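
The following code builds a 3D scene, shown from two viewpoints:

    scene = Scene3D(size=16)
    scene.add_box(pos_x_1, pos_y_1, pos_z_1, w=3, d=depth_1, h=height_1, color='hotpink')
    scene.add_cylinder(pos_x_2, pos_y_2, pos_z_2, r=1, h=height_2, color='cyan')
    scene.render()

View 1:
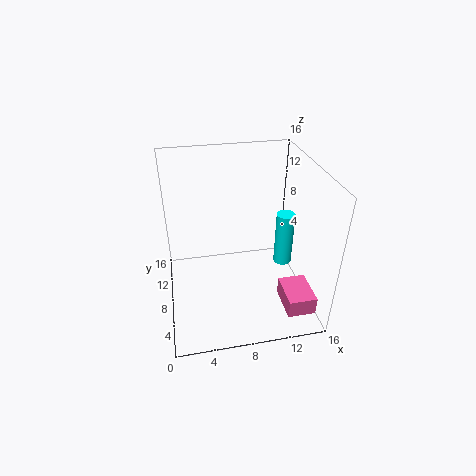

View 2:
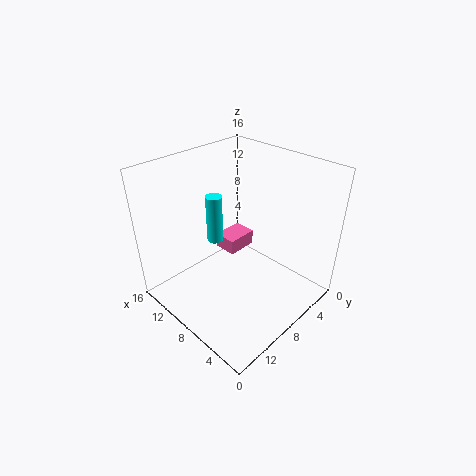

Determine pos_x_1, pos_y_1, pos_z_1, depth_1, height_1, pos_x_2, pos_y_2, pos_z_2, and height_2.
pos_x_1 = 12; pos_y_1 = 1; pos_z_1 = 2; depth_1 = 4; height_1 = 2; pos_x_2 = 13; pos_y_2 = 7; pos_z_2 = 5; height_2 = 6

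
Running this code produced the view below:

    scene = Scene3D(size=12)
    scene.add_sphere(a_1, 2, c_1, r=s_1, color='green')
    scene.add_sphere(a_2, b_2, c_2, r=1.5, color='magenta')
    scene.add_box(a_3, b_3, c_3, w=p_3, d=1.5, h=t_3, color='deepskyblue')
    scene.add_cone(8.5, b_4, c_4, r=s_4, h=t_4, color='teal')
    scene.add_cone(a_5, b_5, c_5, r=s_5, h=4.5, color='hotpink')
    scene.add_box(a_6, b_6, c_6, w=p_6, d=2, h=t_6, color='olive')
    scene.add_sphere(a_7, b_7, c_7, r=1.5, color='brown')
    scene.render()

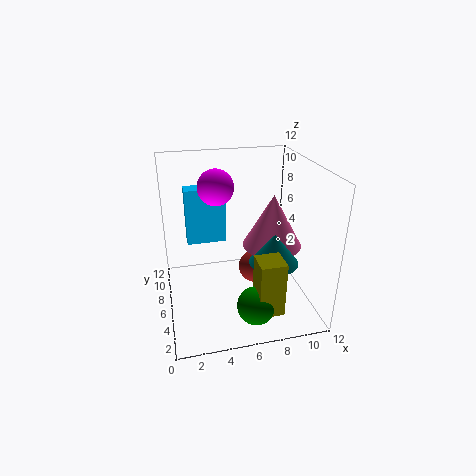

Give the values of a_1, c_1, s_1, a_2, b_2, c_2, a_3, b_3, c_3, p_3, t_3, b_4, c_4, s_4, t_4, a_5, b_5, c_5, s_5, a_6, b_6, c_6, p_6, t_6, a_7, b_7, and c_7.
a_1 = 6.5
c_1 = 2
s_1 = 1.5
a_2 = 4.5
b_2 = 7.5
c_2 = 10
a_3 = 2
b_3 = 8.5
c_3 = 4.5
p_3 = 3.5
t_3 = 5
b_4 = 4
c_4 = 4.5
s_4 = 2
t_4 = 2.5
a_5 = 9
b_5 = 6
c_5 = 5
s_5 = 2.5
a_6 = 6.5
b_6 = 1
c_6 = 1.5
p_6 = 2
t_6 = 4.5
a_7 = 8
b_7 = 7.5
c_7 = 2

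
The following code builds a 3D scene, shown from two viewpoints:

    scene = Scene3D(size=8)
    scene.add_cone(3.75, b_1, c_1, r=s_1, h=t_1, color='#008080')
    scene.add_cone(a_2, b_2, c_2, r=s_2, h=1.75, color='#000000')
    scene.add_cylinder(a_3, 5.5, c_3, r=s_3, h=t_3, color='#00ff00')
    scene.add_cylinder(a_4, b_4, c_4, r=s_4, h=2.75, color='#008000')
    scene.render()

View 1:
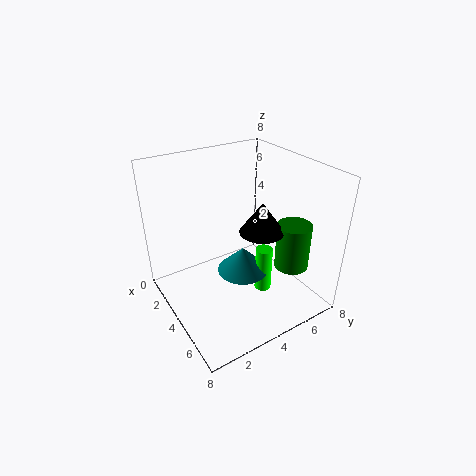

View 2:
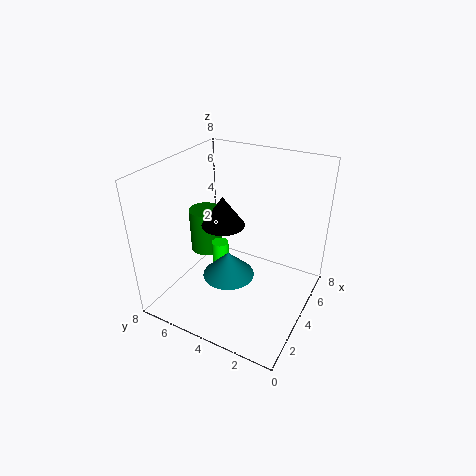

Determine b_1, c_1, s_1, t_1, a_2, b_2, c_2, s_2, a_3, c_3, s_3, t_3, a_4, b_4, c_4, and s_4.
b_1 = 4.5, c_1 = 1.5, s_1 = 1.5, t_1 = 1.5, a_2 = 4.5, b_2 = 5.25, c_2 = 4.25, s_2 = 1.25, a_3 = 4.5, c_3 = 0.25, s_3 = 0.5, t_3 = 2.75, a_4 = 5.25, b_4 = 7, c_4 = 1.75, s_4 = 1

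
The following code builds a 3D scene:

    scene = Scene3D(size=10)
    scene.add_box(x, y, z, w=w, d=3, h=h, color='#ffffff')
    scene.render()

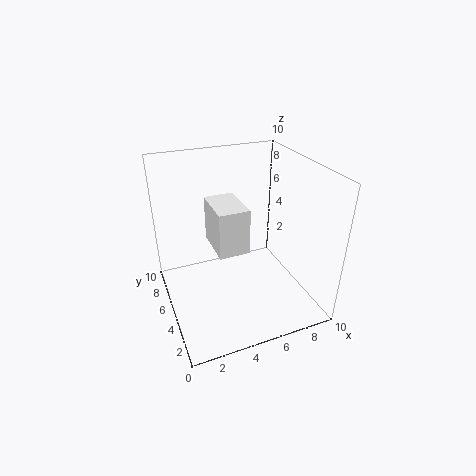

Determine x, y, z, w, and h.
x = 3; y = 3; z = 5; w = 2; h = 3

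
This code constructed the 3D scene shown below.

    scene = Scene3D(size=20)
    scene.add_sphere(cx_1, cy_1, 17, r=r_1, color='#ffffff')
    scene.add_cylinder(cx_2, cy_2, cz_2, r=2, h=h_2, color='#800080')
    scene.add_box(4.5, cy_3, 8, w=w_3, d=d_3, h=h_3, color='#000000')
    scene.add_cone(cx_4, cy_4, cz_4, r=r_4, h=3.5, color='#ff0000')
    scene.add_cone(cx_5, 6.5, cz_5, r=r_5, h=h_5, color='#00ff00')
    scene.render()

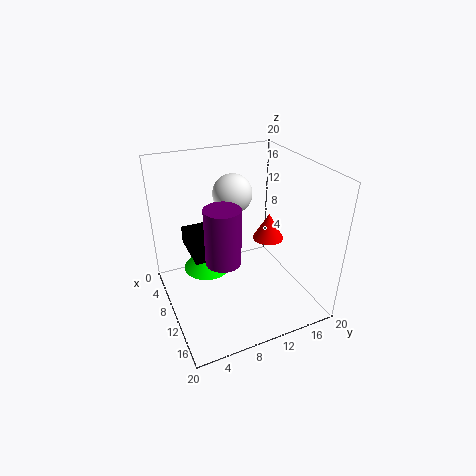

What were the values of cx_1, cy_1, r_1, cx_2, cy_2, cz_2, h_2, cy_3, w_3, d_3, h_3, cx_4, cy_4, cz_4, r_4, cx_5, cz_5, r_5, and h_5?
cx_1 = 10.5
cy_1 = 9
r_1 = 2.5
cx_2 = 17
cy_2 = 5
cz_2 = 12
h_2 = 6.5
cy_3 = 3.5
w_3 = 6.5
d_3 = 6.5
h_3 = 2.5
cx_4 = 13
cy_4 = 13
cz_4 = 11
r_4 = 2
cx_5 = 6.5
cz_5 = 4
r_5 = 3.5
h_5 = 3.5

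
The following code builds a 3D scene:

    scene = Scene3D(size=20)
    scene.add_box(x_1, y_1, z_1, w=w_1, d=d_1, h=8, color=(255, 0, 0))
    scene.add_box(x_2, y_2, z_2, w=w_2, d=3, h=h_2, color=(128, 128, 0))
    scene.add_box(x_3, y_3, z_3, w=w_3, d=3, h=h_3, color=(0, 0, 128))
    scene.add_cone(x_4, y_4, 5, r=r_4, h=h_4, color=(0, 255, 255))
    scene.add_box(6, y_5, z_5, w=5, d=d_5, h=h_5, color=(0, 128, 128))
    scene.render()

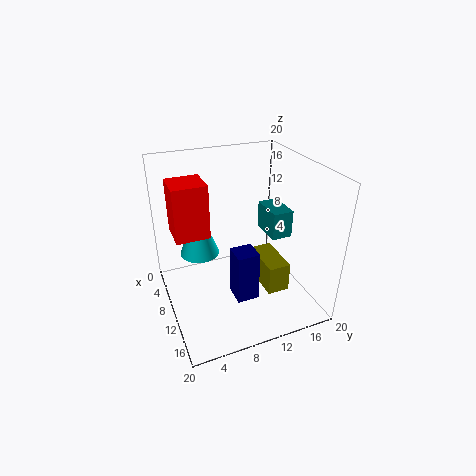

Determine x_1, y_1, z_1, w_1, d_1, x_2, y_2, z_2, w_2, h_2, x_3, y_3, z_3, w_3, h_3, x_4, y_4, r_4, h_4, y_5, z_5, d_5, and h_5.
x_1 = 2, y_1 = 2, z_1 = 9, w_1 = 5, d_1 = 5, x_2 = 10, y_2 = 12, z_2 = 4, w_2 = 6, h_2 = 4, x_3 = 12, y_3 = 8, z_3 = 3, w_3 = 3, h_3 = 7, x_4 = 4, y_4 = 6, r_4 = 3, h_4 = 8, y_5 = 15, z_5 = 9, d_5 = 3, h_5 = 4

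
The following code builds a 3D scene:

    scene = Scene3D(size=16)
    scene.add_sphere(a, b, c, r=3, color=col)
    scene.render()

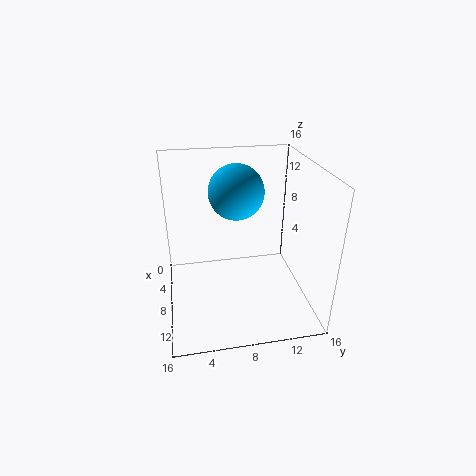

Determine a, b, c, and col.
a = 7, b = 8, c = 13, col = 'deepskyblue'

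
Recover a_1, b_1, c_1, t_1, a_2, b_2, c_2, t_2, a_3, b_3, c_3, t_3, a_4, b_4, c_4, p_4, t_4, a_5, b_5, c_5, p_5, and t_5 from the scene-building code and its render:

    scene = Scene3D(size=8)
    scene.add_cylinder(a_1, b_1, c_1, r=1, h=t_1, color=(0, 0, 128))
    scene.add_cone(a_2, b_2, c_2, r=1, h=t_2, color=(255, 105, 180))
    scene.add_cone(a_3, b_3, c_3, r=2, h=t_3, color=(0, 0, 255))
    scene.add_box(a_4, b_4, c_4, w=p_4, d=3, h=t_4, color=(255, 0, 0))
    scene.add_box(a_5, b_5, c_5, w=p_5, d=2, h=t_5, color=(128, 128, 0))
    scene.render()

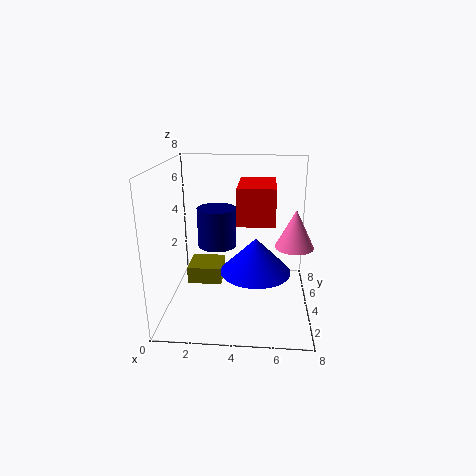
a_1 = 3
b_1 = 3
c_1 = 4
t_1 = 2
a_2 = 7
b_2 = 3
c_2 = 4
t_2 = 2
a_3 = 5
b_3 = 4
c_3 = 2
t_3 = 2
a_4 = 4
b_4 = 3
c_4 = 5
p_4 = 2
t_4 = 2
a_5 = 1
b_5 = 4
c_5 = 1
p_5 = 2
t_5 = 1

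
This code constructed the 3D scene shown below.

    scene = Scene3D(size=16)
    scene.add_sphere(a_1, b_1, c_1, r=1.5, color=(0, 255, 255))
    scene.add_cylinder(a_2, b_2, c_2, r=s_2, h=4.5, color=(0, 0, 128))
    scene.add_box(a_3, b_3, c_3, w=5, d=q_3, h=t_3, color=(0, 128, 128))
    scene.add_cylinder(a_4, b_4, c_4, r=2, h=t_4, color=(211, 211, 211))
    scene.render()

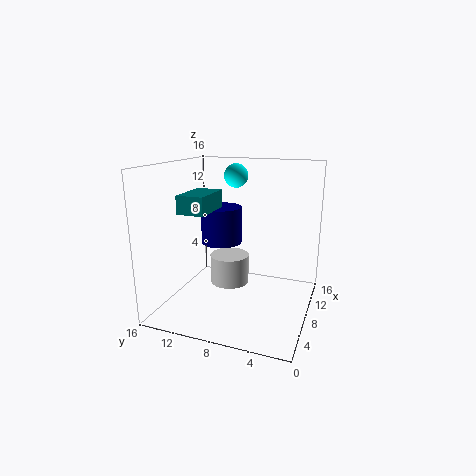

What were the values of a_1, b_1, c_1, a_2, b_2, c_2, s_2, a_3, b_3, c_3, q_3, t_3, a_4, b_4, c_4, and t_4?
a_1 = 14
b_1 = 10.5
c_1 = 14
a_2 = 11.5
b_2 = 11.5
c_2 = 6
s_2 = 2.5
a_3 = 4.5
b_3 = 10.5
c_3 = 11
q_3 = 3
t_3 = 2
a_4 = 5.5
b_4 = 8
c_4 = 4
t_4 = 3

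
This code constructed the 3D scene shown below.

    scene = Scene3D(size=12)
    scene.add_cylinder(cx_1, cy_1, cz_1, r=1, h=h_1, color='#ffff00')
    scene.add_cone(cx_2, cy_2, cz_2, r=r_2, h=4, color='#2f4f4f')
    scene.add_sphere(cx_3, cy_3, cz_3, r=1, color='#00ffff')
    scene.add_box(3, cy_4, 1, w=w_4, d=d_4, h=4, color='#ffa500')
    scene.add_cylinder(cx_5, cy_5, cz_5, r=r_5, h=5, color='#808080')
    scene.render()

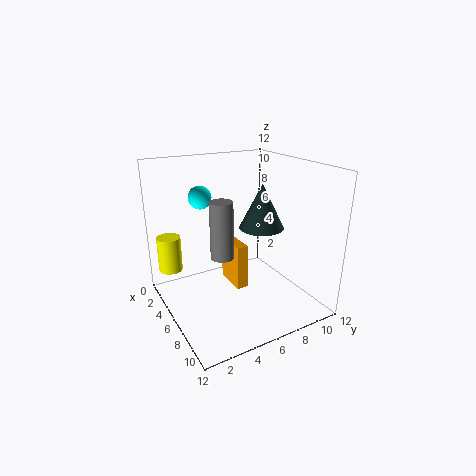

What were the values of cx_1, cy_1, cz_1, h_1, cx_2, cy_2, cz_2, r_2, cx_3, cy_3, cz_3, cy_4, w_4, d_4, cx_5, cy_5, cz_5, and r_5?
cx_1 = 3
cy_1 = 1
cz_1 = 3
h_1 = 3
cx_2 = 5
cy_2 = 9
cz_2 = 6
r_2 = 2
cx_3 = 3
cy_3 = 4
cz_3 = 9
cy_4 = 6
w_4 = 3
d_4 = 1
cx_5 = 5
cy_5 = 5
cz_5 = 4
r_5 = 1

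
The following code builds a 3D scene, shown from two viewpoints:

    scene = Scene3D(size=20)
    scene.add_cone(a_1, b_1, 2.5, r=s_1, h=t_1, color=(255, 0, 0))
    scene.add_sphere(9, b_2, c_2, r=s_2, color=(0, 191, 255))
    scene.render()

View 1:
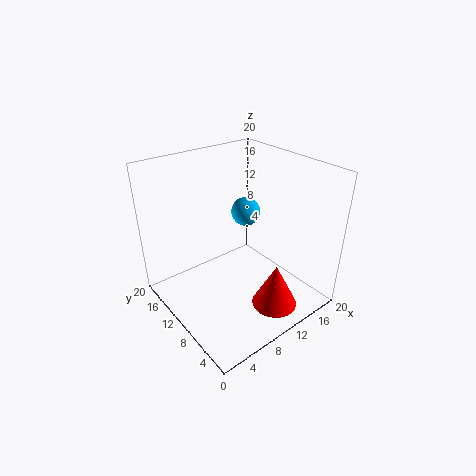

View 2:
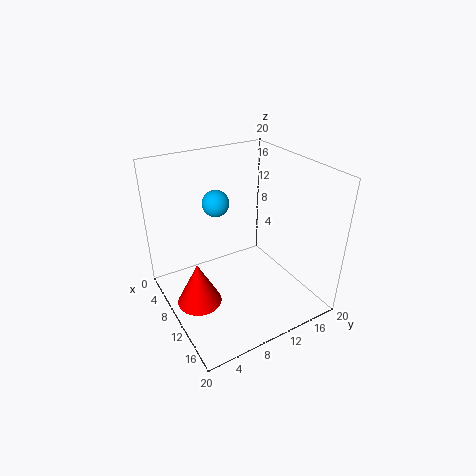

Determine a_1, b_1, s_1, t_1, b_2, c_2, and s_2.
a_1 = 11
b_1 = 3.25
s_1 = 3
t_1 = 6
b_2 = 7.25
c_2 = 15.5
s_2 = 1.75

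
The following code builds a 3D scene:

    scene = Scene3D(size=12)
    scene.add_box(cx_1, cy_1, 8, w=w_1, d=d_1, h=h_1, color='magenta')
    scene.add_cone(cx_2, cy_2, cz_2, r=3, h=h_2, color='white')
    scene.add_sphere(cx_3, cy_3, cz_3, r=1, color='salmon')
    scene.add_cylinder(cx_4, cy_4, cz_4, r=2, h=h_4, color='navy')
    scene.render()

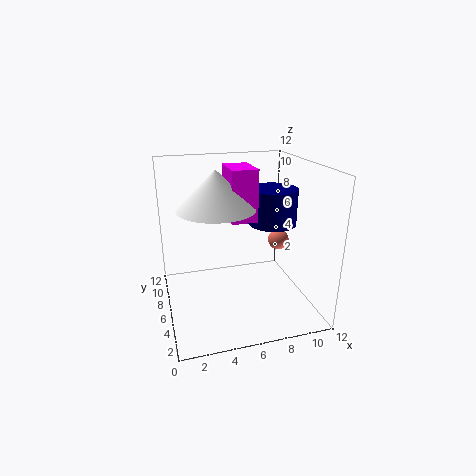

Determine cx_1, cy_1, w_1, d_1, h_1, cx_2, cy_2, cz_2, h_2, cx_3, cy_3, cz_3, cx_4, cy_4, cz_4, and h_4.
cx_1 = 5
cy_1 = 4
w_1 = 2
d_1 = 3
h_1 = 4
cx_2 = 4
cy_2 = 5
cz_2 = 9
h_2 = 3
cx_3 = 11
cy_3 = 9
cz_3 = 4
cx_4 = 9
cy_4 = 6
cz_4 = 7
h_4 = 3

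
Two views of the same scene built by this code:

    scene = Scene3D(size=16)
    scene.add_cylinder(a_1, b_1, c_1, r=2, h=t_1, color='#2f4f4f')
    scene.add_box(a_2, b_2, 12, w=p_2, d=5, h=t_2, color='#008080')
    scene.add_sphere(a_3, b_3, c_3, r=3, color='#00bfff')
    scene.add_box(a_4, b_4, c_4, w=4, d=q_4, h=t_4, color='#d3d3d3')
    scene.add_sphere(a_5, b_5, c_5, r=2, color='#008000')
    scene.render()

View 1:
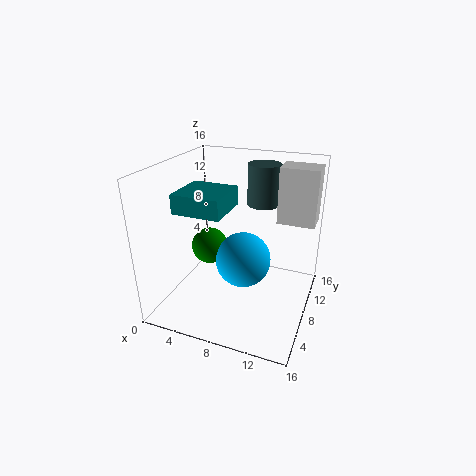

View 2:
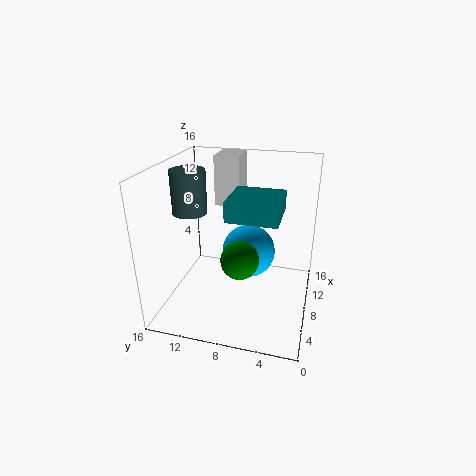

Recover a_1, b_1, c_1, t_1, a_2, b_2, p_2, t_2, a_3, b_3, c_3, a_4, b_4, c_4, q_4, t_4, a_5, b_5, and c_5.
a_1 = 9
b_1 = 14
c_1 = 10
t_1 = 5
a_2 = 3
b_2 = 3
p_2 = 5
t_2 = 2
a_3 = 9
b_3 = 7
c_3 = 6
a_4 = 12
b_4 = 9
c_4 = 10
q_4 = 3
t_4 = 6
a_5 = 5
b_5 = 7
c_5 = 7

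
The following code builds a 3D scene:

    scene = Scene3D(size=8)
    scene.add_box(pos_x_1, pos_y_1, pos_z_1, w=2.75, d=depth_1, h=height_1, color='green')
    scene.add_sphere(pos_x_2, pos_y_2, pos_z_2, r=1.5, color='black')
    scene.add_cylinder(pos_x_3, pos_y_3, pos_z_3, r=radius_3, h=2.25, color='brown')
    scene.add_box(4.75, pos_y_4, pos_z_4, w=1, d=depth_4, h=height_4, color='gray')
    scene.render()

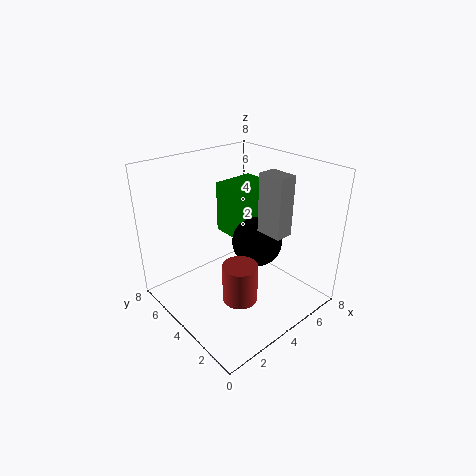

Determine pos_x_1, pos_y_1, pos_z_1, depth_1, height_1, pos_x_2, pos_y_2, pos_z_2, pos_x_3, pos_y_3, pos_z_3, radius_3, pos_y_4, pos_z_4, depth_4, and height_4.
pos_x_1 = 5.25; pos_y_1 = 5; pos_z_1 = 2.75; depth_1 = 2.5; height_1 = 3.25; pos_x_2 = 5.75; pos_y_2 = 4.25; pos_z_2 = 3; pos_x_3 = 3.5; pos_y_3 = 3.25; pos_z_3 = 0.5; radius_3 = 1; pos_y_4 = 1.75; pos_z_4 = 4.5; depth_4 = 1.5; height_4 = 3.25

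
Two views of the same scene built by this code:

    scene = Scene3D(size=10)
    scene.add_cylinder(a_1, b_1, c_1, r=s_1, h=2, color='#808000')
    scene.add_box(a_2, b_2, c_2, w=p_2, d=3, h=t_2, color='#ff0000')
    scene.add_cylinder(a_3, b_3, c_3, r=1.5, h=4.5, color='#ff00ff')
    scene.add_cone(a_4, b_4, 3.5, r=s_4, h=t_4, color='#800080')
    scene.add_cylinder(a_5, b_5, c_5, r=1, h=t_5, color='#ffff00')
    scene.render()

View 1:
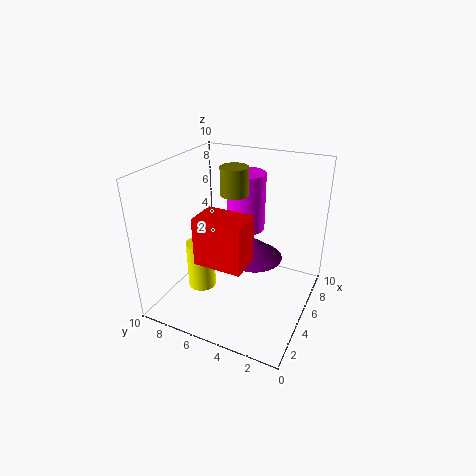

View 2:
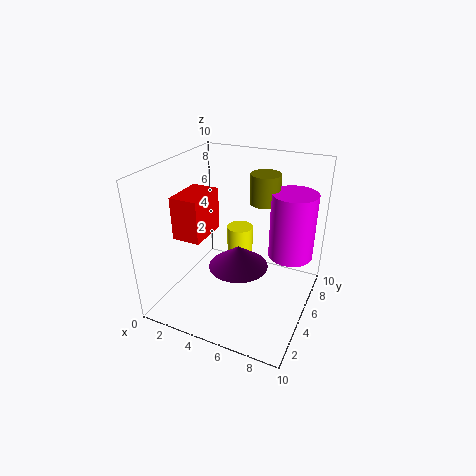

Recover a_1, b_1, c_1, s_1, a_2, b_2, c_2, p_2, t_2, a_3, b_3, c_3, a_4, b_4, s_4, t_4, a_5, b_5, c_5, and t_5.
a_1 = 6.5, b_1 = 6, c_1 = 7.5, s_1 = 1, a_2 = 1, b_2 = 3, c_2 = 5, p_2 = 2, t_2 = 3, a_3 = 8.5, b_3 = 6, c_3 = 4, a_4 = 5.5, b_4 = 4, s_4 = 2, t_4 = 1.5, a_5 = 4, b_5 = 7.5, c_5 = 1, t_5 = 3.5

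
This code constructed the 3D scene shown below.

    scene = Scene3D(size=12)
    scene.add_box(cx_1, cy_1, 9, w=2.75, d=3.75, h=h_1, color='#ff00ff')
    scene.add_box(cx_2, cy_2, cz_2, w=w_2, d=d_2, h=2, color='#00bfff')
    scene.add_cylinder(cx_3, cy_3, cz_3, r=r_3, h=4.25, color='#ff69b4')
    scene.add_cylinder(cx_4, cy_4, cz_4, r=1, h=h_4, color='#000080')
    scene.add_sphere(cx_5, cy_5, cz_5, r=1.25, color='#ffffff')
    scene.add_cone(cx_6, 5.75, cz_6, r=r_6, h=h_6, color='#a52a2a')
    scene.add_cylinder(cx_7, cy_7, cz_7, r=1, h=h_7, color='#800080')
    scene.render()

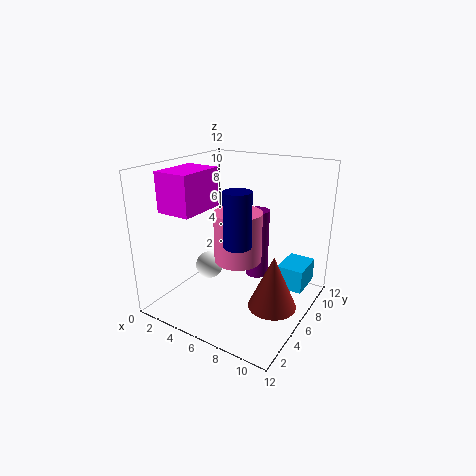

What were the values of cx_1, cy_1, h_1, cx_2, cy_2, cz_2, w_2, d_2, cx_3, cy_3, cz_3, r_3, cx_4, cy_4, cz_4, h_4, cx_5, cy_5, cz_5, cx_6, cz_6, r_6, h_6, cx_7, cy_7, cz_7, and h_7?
cx_1 = 2.25
cy_1 = 1
h_1 = 3
cx_2 = 9
cy_2 = 7.5
cz_2 = 1.5
w_2 = 2.25
d_2 = 3
cx_3 = 6
cy_3 = 6
cz_3 = 4
r_3 = 2
cx_4 = 8
cy_4 = 2.75
cz_4 = 7
h_4 = 4
cx_5 = 2.5
cy_5 = 6.5
cz_5 = 2.25
cx_6 = 9.5
cz_6 = 0.75
r_6 = 2
h_6 = 4.5
cx_7 = 6.75
cy_7 = 8
cz_7 = 2
h_7 = 6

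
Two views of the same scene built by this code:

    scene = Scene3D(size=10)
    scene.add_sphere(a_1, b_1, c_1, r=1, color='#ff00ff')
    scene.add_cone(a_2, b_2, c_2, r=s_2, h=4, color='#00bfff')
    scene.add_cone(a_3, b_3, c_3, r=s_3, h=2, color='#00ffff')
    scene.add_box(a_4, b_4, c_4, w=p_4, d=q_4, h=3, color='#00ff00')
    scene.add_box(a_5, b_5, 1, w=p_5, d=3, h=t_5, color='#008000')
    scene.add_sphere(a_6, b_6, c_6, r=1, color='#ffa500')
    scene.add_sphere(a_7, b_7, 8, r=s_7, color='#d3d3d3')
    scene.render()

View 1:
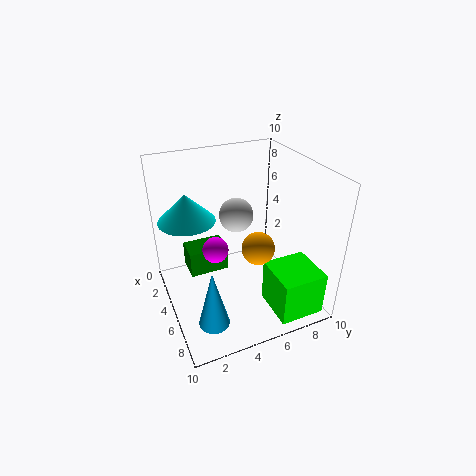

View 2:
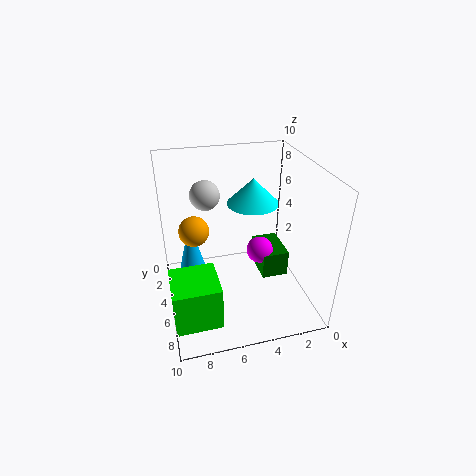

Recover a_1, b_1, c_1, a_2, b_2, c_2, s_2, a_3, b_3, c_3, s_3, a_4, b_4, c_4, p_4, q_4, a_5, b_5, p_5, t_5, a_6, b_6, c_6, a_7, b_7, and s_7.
a_1 = 3, b_1 = 4, c_1 = 3, a_2 = 8, b_2 = 2, c_2 = 1, s_2 = 1, a_3 = 3, b_3 = 2, c_3 = 6, s_3 = 2, a_4 = 7, b_4 = 6, c_4 = 1, p_4 = 3, q_4 = 3, a_5 = 1, b_5 = 2, p_5 = 2, t_5 = 2, a_6 = 8, b_6 = 5, c_6 = 6, a_7 = 7, b_7 = 4, s_7 = 1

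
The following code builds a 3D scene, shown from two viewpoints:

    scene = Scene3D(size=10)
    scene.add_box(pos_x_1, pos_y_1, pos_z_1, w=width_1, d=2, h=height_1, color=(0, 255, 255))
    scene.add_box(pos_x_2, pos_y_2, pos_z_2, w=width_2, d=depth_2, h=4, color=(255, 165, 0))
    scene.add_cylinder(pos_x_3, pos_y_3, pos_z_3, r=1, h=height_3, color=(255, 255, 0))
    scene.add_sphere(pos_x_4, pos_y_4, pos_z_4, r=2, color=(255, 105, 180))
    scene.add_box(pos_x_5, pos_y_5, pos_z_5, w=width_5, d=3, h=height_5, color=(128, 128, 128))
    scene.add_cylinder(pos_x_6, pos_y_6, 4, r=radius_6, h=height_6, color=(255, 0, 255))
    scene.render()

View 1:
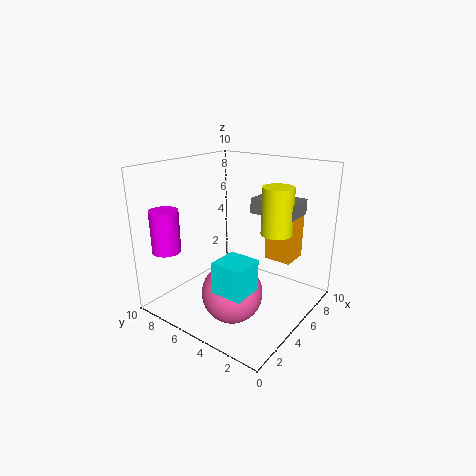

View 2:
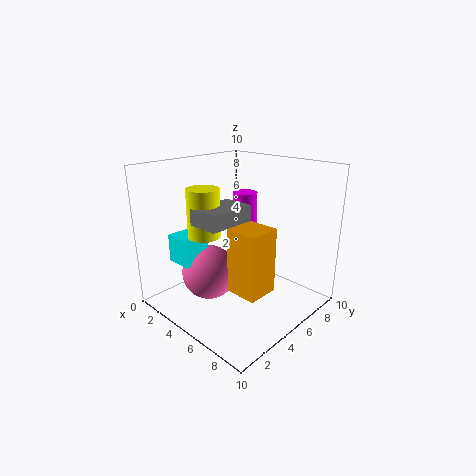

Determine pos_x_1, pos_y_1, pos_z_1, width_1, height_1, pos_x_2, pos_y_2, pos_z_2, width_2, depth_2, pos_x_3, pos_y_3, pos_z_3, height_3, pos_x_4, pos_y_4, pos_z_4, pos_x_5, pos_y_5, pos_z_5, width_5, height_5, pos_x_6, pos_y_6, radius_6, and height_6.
pos_x_1 = 1
pos_y_1 = 2
pos_z_1 = 3
width_1 = 2
height_1 = 2
pos_x_2 = 7
pos_y_2 = 2
pos_z_2 = 3
width_2 = 2
depth_2 = 2
pos_x_3 = 5
pos_y_3 = 2
pos_z_3 = 6
height_3 = 3
pos_x_4 = 3
pos_y_4 = 4
pos_z_4 = 2
pos_x_5 = 5
pos_y_5 = 1
pos_z_5 = 7
width_5 = 2
height_5 = 1
pos_x_6 = 2
pos_y_6 = 9
radius_6 = 1
height_6 = 3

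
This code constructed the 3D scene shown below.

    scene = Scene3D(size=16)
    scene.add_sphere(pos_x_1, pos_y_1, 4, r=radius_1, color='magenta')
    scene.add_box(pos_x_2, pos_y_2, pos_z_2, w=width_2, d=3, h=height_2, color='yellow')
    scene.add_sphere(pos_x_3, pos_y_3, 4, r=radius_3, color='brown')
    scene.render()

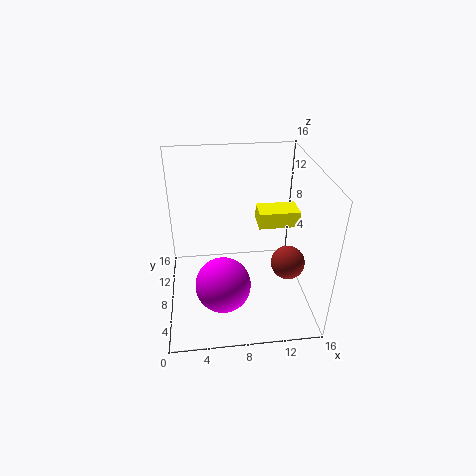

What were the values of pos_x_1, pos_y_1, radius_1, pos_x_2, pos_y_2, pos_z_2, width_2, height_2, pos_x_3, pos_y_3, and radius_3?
pos_x_1 = 6; pos_y_1 = 5; radius_1 = 3; pos_x_2 = 11; pos_y_2 = 11; pos_z_2 = 7; width_2 = 5; height_2 = 2; pos_x_3 = 14; pos_y_3 = 8; radius_3 = 2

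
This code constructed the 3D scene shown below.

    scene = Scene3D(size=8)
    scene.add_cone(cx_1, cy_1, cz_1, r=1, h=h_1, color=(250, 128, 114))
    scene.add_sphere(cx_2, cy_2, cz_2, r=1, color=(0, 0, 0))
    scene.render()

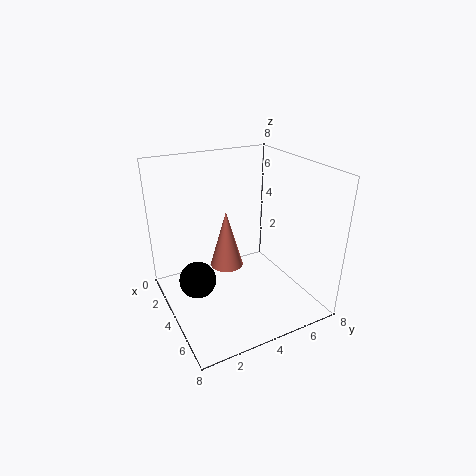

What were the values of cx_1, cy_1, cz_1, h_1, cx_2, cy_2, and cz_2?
cx_1 = 2.5; cy_1 = 4; cz_1 = 1.5; h_1 = 3.5; cx_2 = 4; cy_2 = 1.5; cz_2 = 2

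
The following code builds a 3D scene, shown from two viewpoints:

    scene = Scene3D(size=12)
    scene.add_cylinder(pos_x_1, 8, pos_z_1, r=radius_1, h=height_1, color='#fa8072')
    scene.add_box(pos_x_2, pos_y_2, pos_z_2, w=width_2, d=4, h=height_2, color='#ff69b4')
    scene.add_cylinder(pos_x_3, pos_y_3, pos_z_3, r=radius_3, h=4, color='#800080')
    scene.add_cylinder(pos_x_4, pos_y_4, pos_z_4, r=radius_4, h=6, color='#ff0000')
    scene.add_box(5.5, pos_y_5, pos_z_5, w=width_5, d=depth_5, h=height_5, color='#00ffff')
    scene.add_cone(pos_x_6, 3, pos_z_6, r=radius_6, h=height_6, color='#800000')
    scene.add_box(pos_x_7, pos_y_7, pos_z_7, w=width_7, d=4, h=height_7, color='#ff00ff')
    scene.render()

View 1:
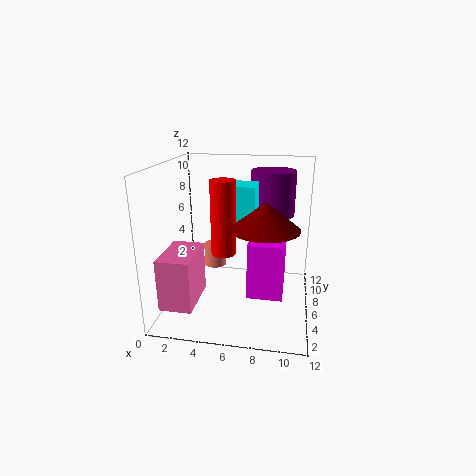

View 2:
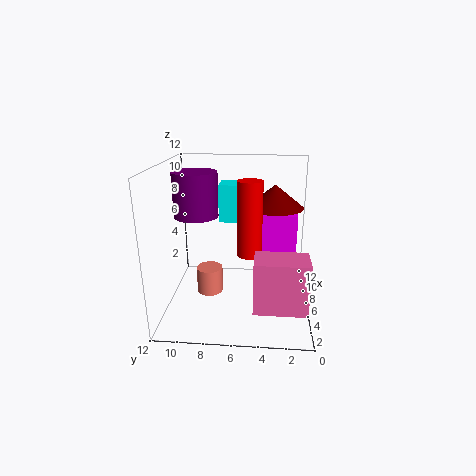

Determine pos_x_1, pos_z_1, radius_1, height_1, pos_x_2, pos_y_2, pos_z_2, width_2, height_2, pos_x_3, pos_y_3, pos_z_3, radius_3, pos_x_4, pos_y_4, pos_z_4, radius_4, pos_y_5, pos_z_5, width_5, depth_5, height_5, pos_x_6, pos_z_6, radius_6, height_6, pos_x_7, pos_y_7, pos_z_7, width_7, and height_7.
pos_x_1 = 3.5, pos_z_1 = 2.5, radius_1 = 1, height_1 = 2, pos_x_2 = 1, pos_y_2 = 0.5, pos_z_2 = 2, width_2 = 2.5, height_2 = 4, pos_x_3 = 8.5, pos_y_3 = 10, pos_z_3 = 7, radius_3 = 2, pos_x_4 = 5, pos_y_4 = 5, pos_z_4 = 5, radius_4 = 1, pos_y_5 = 5, pos_z_5 = 7.5, width_5 = 2, depth_5 = 2.5, height_5 = 3, pos_x_6 = 8.5, pos_z_6 = 8, radius_6 = 2.5, height_6 = 2, pos_x_7 = 7.5, pos_y_7 = 1, pos_z_7 = 3.5, width_7 = 2.5, height_7 = 4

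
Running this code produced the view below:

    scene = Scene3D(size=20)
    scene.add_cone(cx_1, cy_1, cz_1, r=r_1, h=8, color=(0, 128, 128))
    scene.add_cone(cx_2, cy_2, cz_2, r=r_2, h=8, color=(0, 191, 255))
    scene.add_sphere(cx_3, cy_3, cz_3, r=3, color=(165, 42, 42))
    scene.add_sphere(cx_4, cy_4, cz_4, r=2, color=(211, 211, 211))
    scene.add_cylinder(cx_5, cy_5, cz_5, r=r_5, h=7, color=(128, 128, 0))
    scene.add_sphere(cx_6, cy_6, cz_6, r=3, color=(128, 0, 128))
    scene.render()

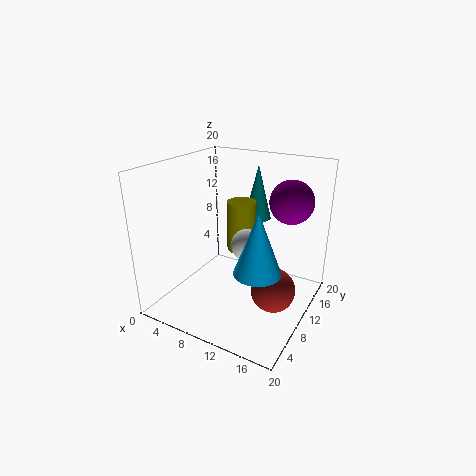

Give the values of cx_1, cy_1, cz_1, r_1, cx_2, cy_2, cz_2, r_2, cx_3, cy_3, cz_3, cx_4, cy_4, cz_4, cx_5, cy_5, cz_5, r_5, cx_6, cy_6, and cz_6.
cx_1 = 10
cy_1 = 16
cz_1 = 11
r_1 = 2
cx_2 = 15
cy_2 = 6
cz_2 = 8
r_2 = 3
cx_3 = 16
cy_3 = 9
cz_3 = 4
cx_4 = 13
cy_4 = 7
cz_4 = 11
cx_5 = 10
cy_5 = 11
cz_5 = 8
r_5 = 2
cx_6 = 16
cy_6 = 14
cz_6 = 15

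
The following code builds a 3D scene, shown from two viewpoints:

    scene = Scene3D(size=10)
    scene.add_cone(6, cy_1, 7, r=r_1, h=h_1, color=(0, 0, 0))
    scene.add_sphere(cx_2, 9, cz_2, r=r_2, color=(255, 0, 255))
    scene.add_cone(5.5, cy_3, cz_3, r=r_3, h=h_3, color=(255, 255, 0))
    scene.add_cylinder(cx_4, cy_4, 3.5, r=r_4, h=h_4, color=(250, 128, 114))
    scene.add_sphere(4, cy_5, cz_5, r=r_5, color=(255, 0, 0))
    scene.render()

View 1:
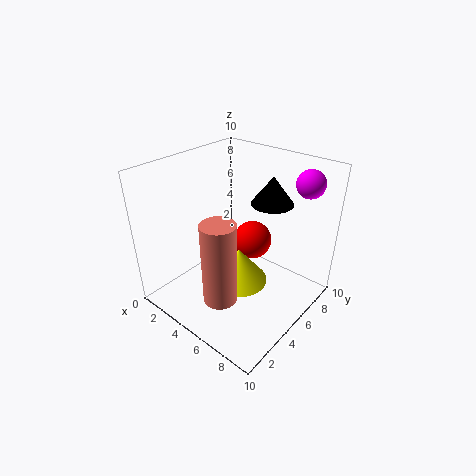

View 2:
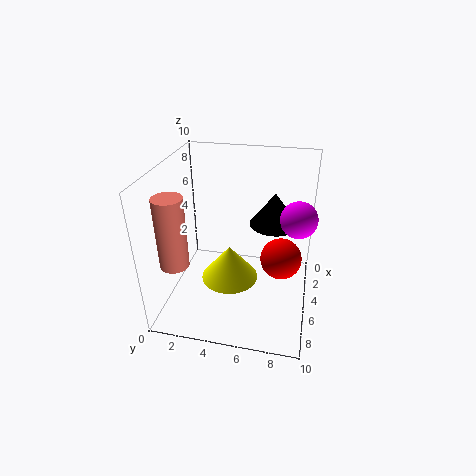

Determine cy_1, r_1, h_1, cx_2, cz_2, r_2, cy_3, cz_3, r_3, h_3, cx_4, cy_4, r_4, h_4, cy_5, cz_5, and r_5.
cy_1 = 7.5; r_1 = 1.5; h_1 = 2; cx_2 = 8; cz_2 = 8.5; r_2 = 1; cy_3 = 4.5; cz_3 = 2; r_3 = 2; h_3 = 2.5; cx_4 = 7; cy_4 = 1; r_4 = 1; h_4 = 5; cy_5 = 8; cz_5 = 3; r_5 = 1.5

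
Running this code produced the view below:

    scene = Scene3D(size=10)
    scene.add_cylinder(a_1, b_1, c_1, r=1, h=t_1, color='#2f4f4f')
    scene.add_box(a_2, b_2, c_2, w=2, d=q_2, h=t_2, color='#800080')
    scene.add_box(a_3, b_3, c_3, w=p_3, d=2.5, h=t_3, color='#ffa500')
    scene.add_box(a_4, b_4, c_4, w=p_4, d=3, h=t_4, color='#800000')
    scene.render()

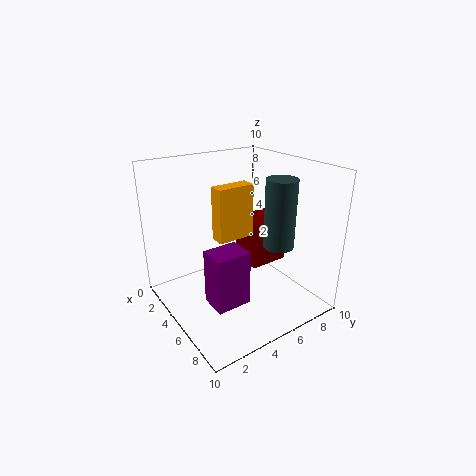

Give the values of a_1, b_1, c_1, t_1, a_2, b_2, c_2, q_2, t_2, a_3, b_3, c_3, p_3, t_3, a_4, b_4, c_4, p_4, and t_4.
a_1 = 7.5, b_1 = 6.5, c_1 = 5, t_1 = 4.5, a_2 = 4.5, b_2 = 2.5, c_2 = 0.5, q_2 = 2.5, t_2 = 4, a_3 = 5, b_3 = 3, c_3 = 5.5, p_3 = 1, t_3 = 3.5, a_4 = 2.5, b_4 = 6.5, c_4 = 2, p_4 = 2.5, t_4 = 3.5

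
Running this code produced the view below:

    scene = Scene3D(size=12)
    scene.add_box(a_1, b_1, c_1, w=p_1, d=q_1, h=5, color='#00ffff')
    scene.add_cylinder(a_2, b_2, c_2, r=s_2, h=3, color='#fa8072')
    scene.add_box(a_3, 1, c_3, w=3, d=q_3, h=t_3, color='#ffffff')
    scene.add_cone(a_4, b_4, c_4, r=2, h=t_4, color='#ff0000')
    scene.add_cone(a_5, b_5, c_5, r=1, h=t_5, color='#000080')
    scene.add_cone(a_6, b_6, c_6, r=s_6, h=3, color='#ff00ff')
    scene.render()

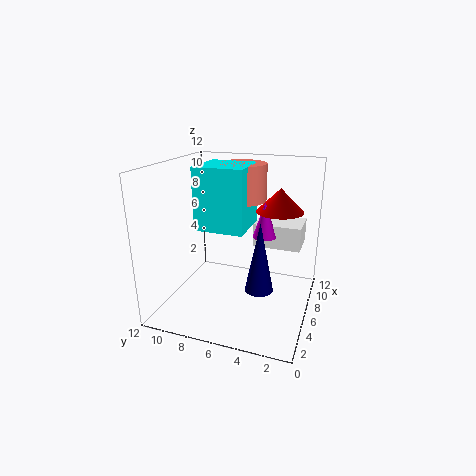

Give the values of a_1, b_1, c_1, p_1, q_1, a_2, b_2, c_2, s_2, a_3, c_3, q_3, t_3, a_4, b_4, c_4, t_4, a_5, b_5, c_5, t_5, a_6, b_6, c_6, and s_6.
a_1 = 4, b_1 = 5, c_1 = 7, p_1 = 4, q_1 = 4, a_2 = 7, b_2 = 6, c_2 = 9, s_2 = 2, a_3 = 7, c_3 = 5, q_3 = 4, t_3 = 2, a_4 = 8, b_4 = 3, c_4 = 8, t_4 = 2, a_5 = 2, b_5 = 3, c_5 = 4, t_5 = 5, a_6 = 7, b_6 = 4, c_6 = 6, s_6 = 1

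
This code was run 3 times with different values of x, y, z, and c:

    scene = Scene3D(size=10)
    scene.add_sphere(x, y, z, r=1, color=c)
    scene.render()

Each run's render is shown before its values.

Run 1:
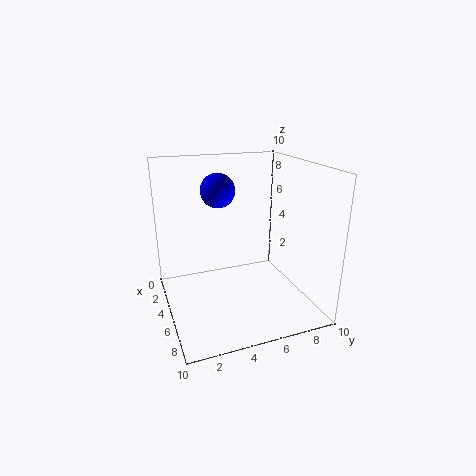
x = 7; y = 3; z = 9; c = 'blue'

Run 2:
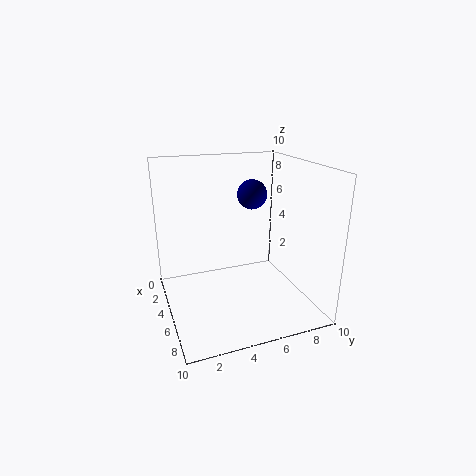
x = 5; y = 6; z = 8; c = 'navy'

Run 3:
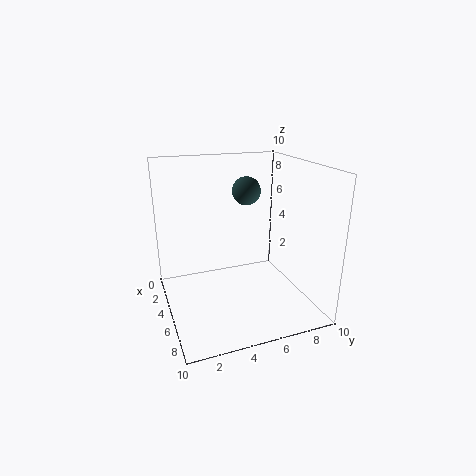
x = 4; y = 6; z = 8; c = 'darkslategray'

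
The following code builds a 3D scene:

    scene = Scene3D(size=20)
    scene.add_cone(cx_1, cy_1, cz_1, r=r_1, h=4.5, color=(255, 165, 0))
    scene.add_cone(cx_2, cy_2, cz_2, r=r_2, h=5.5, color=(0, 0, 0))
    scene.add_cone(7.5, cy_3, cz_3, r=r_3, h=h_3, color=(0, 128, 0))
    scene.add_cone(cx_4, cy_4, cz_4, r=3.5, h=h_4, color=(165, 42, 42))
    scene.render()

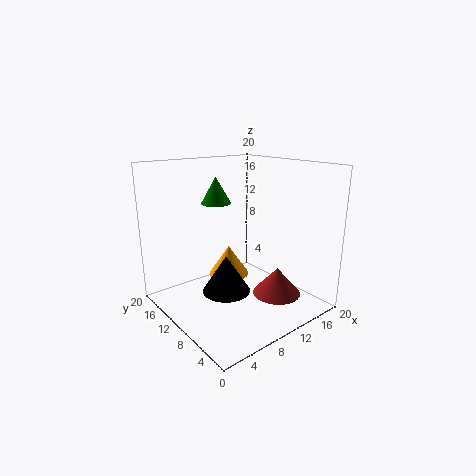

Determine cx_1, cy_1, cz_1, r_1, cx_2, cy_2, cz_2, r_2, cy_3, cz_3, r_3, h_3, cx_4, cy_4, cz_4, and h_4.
cx_1 = 11, cy_1 = 13.5, cz_1 = 3, r_1 = 3, cx_2 = 9, cy_2 = 11.5, cz_2 = 1.5, r_2 = 3.5, cy_3 = 11.5, cz_3 = 15, r_3 = 2, h_3 = 3.5, cx_4 = 15, cy_4 = 7, cz_4 = 1, h_4 = 4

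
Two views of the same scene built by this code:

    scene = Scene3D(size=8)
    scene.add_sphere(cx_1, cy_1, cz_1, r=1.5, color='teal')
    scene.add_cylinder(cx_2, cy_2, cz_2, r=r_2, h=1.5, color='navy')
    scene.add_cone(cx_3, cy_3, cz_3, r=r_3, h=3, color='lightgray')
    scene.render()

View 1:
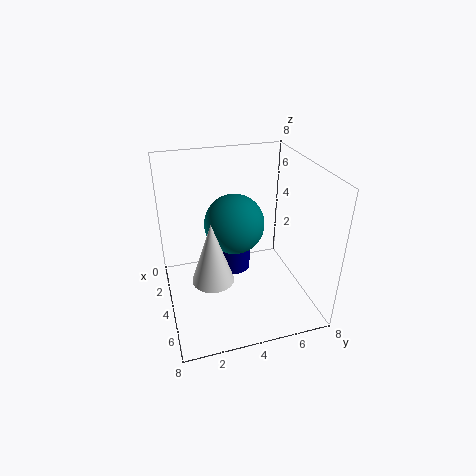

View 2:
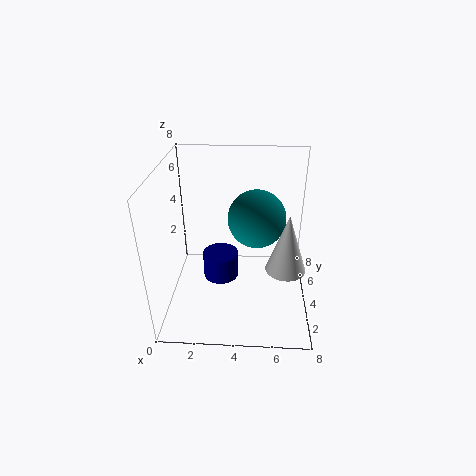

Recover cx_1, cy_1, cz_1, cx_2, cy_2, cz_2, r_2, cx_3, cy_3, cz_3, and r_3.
cx_1 = 5; cy_1 = 3.5; cz_1 = 5.5; cx_2 = 3; cy_2 = 4; cz_2 = 1.5; r_2 = 1; cx_3 = 6.5; cy_3 = 2; cz_3 = 3.5; r_3 = 1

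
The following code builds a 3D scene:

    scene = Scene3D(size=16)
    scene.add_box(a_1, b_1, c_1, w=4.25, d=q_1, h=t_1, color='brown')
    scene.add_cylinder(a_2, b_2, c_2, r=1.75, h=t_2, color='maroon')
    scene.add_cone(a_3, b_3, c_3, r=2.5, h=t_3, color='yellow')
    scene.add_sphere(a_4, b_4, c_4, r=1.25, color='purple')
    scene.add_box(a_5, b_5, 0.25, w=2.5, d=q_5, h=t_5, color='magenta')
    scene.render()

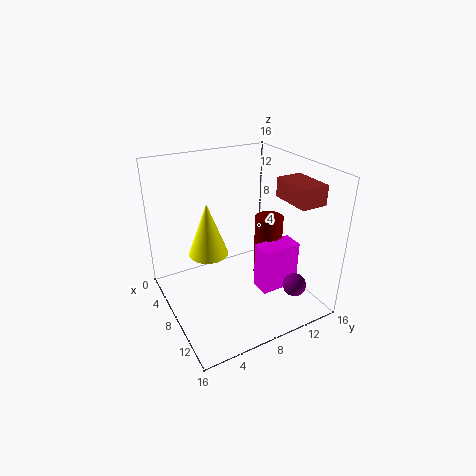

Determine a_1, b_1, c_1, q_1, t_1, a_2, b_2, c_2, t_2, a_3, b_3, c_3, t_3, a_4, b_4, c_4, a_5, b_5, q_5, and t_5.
a_1 = 10.5, b_1 = 11, c_1 = 13.25, q_1 = 2.75, t_1 = 2, a_2 = 6, b_2 = 13.5, c_2 = 0.5, t_2 = 8, a_3 = 3, b_3 = 6.5, c_3 = 3.75, t_3 = 6.75, a_4 = 13.5, b_4 = 12, c_4 = 3.75, a_5 = 7.25, b_5 = 10.75, q_5 = 4.75, t_5 = 5.75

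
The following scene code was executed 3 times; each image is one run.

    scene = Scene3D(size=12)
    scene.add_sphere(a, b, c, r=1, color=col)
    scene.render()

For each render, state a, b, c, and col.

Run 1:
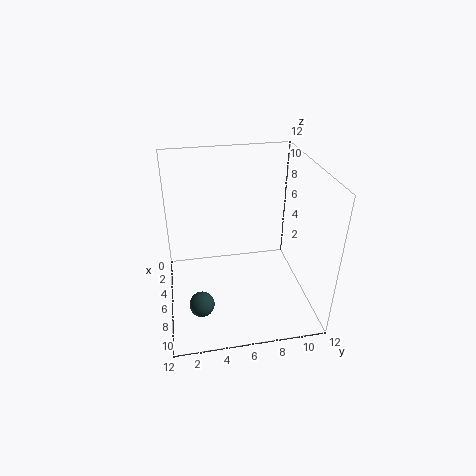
a = 9, b = 2.5, c = 2, col = 'darkslategray'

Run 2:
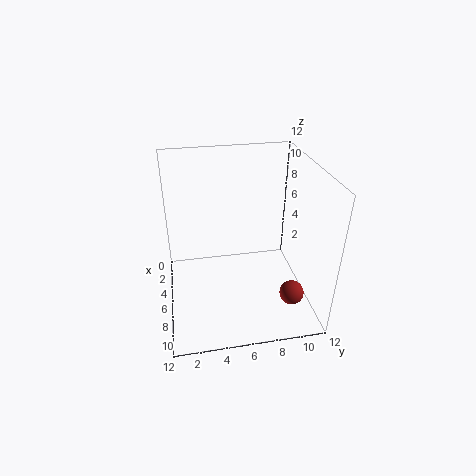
a = 9, b = 10, c = 2, col = 'brown'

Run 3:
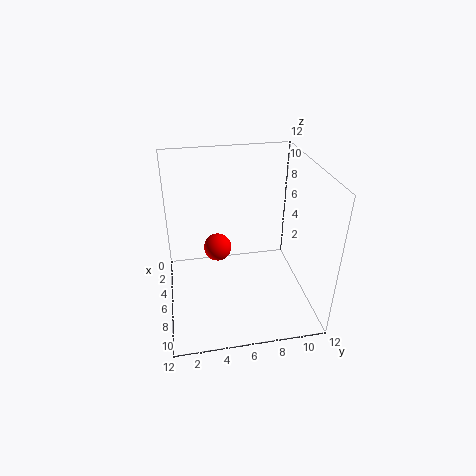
a = 8.5, b = 4, c = 7, col = 'red'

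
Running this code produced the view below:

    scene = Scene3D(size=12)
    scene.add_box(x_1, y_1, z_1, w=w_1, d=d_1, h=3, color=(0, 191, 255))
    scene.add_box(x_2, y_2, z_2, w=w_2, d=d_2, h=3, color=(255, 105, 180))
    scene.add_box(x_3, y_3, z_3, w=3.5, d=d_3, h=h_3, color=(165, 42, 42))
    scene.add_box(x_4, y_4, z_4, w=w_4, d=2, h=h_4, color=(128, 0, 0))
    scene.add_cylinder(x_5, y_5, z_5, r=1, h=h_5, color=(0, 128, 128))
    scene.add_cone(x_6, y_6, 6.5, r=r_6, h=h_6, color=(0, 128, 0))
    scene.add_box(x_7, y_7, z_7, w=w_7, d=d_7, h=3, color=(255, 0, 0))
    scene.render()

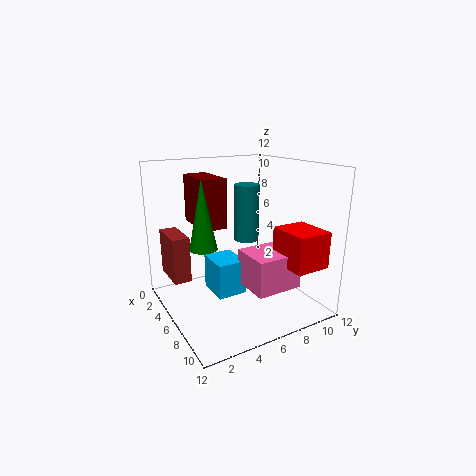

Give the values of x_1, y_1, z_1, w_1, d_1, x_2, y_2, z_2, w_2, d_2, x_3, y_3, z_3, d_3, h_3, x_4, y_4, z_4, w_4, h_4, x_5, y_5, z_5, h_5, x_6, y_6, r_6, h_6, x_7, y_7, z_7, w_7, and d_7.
x_1 = 3.5, y_1 = 4, z_1 = 1, w_1 = 3, d_1 = 2.5, x_2 = 6, y_2 = 6, z_2 = 2, w_2 = 3.5, d_2 = 4, x_3 = 0.5, y_3 = 1, z_3 = 2, d_3 = 1.5, h_3 = 4, x_4 = 2, y_4 = 3, z_4 = 7, w_4 = 4, h_4 = 4, x_5 = 6.5, y_5 = 6.5, z_5 = 6, h_5 = 4.5, x_6 = 8, y_6 = 2, r_6 = 1, h_6 = 5, x_7 = 7.5, y_7 = 8.5, z_7 = 4, w_7 = 3.5, d_7 = 3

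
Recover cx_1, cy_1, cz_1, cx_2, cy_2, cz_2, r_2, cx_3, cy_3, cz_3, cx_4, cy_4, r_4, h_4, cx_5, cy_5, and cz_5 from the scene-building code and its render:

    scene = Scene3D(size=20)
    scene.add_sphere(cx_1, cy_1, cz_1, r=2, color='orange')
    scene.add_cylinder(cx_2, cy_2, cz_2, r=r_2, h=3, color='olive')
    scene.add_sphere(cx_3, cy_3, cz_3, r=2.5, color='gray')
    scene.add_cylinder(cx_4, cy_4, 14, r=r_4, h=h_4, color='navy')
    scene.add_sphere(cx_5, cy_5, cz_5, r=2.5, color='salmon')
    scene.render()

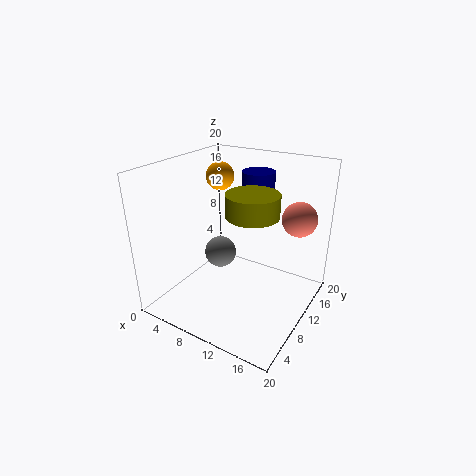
cx_1 = 5.5; cy_1 = 12.5; cz_1 = 17.5; cx_2 = 12.5; cy_2 = 9.5; cz_2 = 14; r_2 = 3.5; cx_3 = 4.5; cy_3 = 13.5; cz_3 = 4.5; cx_4 = 9; cy_4 = 17.5; r_4 = 2.5; h_4 = 3.5; cx_5 = 16.5; cy_5 = 16; cz_5 = 12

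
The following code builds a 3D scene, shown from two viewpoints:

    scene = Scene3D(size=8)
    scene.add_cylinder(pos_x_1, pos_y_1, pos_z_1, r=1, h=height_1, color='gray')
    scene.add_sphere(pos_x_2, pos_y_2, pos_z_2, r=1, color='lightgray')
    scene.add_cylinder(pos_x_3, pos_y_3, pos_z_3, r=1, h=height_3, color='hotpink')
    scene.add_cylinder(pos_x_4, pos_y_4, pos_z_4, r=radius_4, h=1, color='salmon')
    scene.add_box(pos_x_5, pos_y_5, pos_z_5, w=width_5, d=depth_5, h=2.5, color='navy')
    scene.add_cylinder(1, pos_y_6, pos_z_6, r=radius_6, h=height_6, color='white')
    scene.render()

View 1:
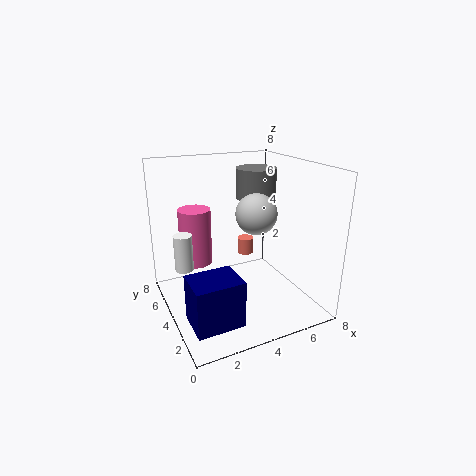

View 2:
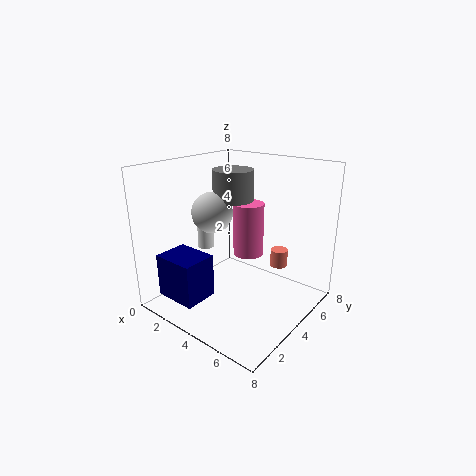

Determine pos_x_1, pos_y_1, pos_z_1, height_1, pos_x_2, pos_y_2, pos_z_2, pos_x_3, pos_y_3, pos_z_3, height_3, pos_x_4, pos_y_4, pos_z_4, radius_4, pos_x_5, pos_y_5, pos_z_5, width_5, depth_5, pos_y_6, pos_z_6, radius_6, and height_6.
pos_x_1 = 4.5, pos_y_1 = 3, pos_z_1 = 6.5, height_1 = 1.5, pos_x_2 = 4, pos_y_2 = 2, pos_z_2 = 6, pos_x_3 = 2.5, pos_y_3 = 7, pos_z_3 = 1.5, height_3 = 3.5, pos_x_4 = 5.5, pos_y_4 = 6, pos_z_4 = 2, radius_4 = 0.5, pos_x_5 = 0.5, pos_y_5 = 1, pos_z_5 = 0.5, width_5 = 2.5, depth_5 = 2, pos_y_6 = 4.5, pos_z_6 = 2.5, radius_6 = 0.5, height_6 = 2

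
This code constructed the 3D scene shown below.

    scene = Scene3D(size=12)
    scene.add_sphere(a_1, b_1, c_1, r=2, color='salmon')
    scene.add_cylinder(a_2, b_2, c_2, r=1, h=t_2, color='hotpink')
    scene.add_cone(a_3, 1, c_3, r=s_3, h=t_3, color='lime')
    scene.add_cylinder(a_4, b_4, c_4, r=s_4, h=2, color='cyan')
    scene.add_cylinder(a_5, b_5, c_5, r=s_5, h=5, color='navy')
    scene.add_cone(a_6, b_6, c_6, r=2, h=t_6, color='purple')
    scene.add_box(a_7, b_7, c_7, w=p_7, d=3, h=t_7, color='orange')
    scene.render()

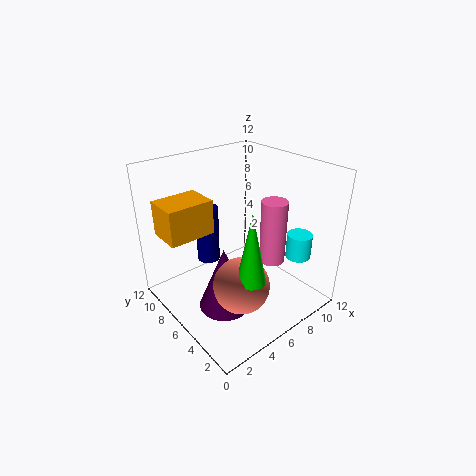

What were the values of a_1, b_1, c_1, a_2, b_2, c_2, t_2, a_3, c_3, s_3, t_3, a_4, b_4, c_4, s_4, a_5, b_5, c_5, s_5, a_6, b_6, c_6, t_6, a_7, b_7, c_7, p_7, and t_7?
a_1 = 3, b_1 = 2, c_1 = 5, a_2 = 7, b_2 = 3, c_2 = 5, t_2 = 5, a_3 = 3, c_3 = 6, s_3 = 1, t_3 = 5, a_4 = 9, b_4 = 2, c_4 = 5, s_4 = 1, a_5 = 5, b_5 = 9, c_5 = 3, s_5 = 1, a_6 = 3, b_6 = 4, c_6 = 2, t_6 = 5, a_7 = 1, b_7 = 8, c_7 = 6, p_7 = 4, t_7 = 3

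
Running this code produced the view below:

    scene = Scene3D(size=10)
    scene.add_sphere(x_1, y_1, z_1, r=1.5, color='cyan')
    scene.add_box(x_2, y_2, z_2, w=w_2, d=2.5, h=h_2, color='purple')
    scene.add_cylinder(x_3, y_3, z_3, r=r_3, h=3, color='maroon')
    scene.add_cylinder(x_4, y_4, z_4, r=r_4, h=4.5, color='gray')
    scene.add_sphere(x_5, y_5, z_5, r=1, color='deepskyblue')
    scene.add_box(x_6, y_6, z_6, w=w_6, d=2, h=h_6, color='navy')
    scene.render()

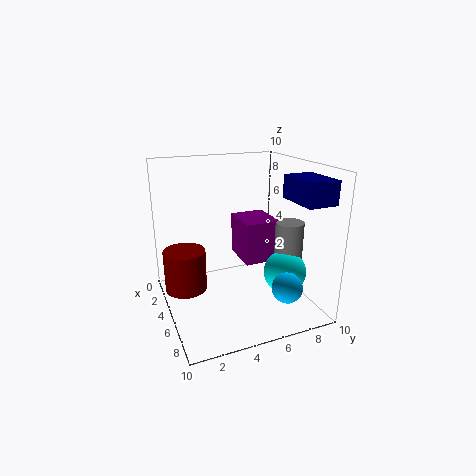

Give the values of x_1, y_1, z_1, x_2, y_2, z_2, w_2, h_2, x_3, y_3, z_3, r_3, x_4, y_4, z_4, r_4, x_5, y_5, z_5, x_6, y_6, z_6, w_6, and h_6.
x_1 = 6.5
y_1 = 8
z_1 = 2.5
x_2 = 2.5
y_2 = 5.5
z_2 = 3
w_2 = 3
h_2 = 3
x_3 = 3.5
y_3 = 1.5
z_3 = 1
r_3 = 1.5
x_4 = 6
y_4 = 8.5
z_4 = 1.5
r_4 = 1
x_5 = 8.5
y_5 = 7
z_5 = 2.5
x_6 = 6.5
y_6 = 7.5
z_6 = 8
w_6 = 3
h_6 = 1.5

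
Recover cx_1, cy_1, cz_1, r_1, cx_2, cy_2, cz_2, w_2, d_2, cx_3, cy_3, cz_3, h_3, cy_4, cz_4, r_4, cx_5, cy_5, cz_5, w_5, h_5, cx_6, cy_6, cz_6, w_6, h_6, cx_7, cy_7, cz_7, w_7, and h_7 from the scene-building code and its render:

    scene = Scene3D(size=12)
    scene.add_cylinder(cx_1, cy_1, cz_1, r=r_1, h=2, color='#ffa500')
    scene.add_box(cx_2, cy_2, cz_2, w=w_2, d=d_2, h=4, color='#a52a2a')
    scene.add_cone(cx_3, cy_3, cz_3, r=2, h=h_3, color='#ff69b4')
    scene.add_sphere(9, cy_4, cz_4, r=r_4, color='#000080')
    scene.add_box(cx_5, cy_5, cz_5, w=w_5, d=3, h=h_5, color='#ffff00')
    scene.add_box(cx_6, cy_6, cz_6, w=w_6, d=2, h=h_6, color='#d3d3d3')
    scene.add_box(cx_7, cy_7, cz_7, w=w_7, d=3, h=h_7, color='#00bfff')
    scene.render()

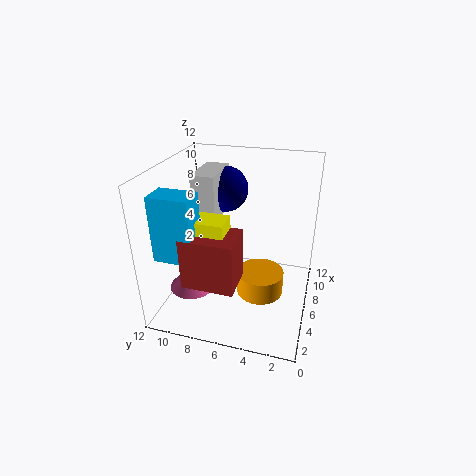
cx_1 = 6; cy_1 = 4; cz_1 = 1; r_1 = 2; cx_2 = 1; cy_2 = 5; cz_2 = 4; w_2 = 3; d_2 = 4; cx_3 = 5; cy_3 = 10; cz_3 = 1; h_3 = 2; cy_4 = 8; cz_4 = 9; r_4 = 2; cx_5 = 2; cy_5 = 6; cz_5 = 6; w_5 = 2; h_5 = 3; cx_6 = 6; cy_6 = 8; cz_6 = 7; w_6 = 4; h_6 = 4; cx_7 = 1; cy_7 = 8; cz_7 = 6; w_7 = 2; h_7 = 5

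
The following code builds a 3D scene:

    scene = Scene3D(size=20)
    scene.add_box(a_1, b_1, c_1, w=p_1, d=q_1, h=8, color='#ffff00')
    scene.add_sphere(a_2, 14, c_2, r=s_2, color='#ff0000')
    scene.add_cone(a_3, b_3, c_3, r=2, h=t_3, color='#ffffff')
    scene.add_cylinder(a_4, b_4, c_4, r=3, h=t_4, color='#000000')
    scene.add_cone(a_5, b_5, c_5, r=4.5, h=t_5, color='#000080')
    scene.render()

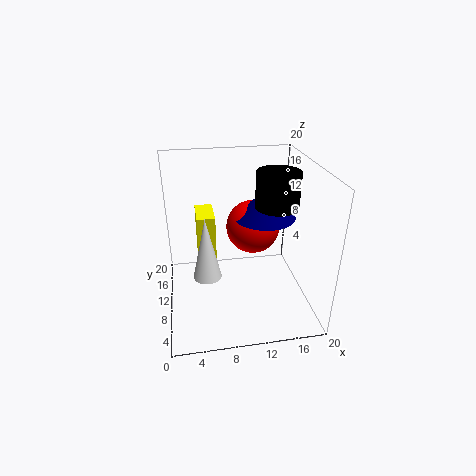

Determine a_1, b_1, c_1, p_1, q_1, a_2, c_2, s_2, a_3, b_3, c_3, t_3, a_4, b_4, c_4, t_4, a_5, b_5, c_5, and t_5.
a_1 = 4.5; b_1 = 10.5; c_1 = 5; p_1 = 2.5; q_1 = 5; a_2 = 13; c_2 = 9.5; s_2 = 4; a_3 = 5.5; b_3 = 9.5; c_3 = 4.5; t_3 = 9; a_4 = 15.5; b_4 = 10.5; c_4 = 14; t_4 = 5; a_5 = 14.5; b_5 = 13; c_5 = 11.5; t_5 = 4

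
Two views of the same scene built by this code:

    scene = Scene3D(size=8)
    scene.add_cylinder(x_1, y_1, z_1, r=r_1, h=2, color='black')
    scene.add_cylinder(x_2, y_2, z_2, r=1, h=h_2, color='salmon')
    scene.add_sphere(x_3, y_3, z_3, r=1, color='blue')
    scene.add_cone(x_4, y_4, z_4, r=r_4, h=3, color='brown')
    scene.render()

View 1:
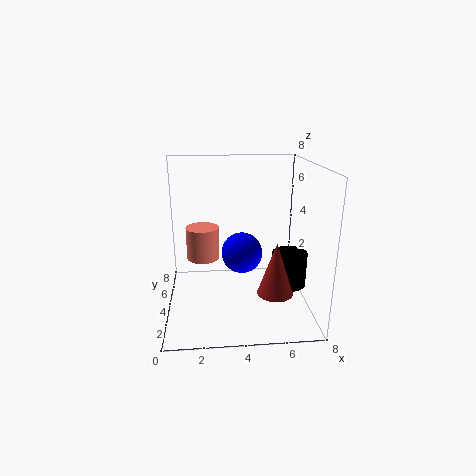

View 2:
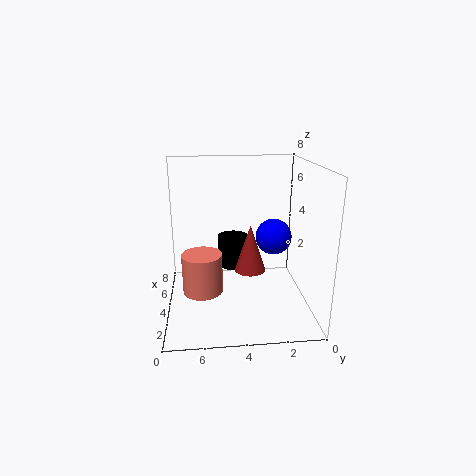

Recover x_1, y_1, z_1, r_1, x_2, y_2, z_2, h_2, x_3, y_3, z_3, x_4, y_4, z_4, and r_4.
x_1 = 7; y_1 = 4; z_1 = 1; r_1 = 1; x_2 = 2; y_2 = 6; z_2 = 2; h_2 = 2; x_3 = 4; y_3 = 2; z_3 = 4; x_4 = 6; y_4 = 3; z_4 = 1; r_4 = 1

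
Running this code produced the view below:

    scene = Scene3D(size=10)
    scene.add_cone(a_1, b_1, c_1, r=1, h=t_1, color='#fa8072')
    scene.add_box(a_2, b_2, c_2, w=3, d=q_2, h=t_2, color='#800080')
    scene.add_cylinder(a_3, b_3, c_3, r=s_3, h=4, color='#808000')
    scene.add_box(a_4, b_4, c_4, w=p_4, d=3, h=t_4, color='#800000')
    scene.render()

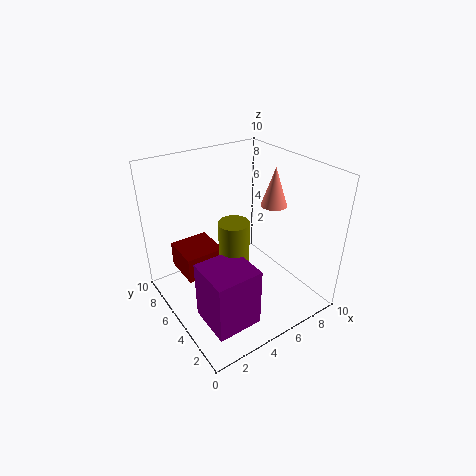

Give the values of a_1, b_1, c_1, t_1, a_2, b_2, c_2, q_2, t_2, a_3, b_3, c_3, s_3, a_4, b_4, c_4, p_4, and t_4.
a_1 = 9; b_1 = 6; c_1 = 6; t_1 = 3; a_2 = 1; b_2 = 1; c_2 = 1; q_2 = 3; t_2 = 4; a_3 = 4; b_3 = 4; c_3 = 3; s_3 = 1; a_4 = 2; b_4 = 7; c_4 = 1; p_4 = 3; t_4 = 2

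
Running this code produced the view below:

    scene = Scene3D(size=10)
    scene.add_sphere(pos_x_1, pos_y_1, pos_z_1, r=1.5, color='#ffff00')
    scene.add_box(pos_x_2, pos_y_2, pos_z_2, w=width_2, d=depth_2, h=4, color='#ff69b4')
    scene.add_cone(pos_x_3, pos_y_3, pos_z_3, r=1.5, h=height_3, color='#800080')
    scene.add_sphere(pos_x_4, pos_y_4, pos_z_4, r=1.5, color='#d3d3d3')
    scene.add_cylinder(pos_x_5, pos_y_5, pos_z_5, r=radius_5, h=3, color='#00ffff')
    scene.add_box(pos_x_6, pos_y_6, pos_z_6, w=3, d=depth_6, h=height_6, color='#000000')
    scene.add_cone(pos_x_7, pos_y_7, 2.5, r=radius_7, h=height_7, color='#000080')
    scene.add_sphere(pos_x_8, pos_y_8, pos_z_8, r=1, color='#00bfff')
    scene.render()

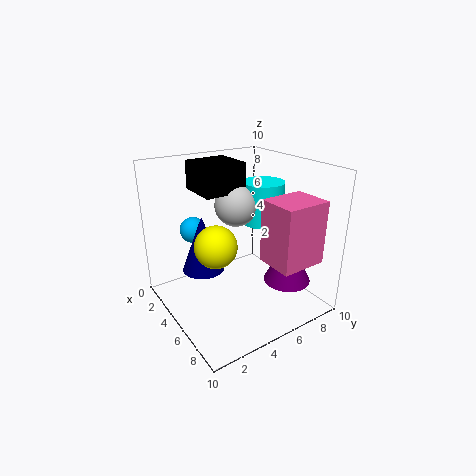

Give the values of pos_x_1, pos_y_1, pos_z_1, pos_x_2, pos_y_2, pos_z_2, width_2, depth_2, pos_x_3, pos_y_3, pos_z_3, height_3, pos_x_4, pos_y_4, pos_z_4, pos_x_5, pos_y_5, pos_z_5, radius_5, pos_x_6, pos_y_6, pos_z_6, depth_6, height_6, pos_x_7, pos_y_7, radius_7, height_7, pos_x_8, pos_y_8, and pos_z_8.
pos_x_1 = 4.5; pos_y_1 = 3.5; pos_z_1 = 4.5; pos_x_2 = 7.5; pos_y_2 = 5; pos_z_2 = 4.5; width_2 = 2.5; depth_2 = 3; pos_x_3 = 8.5; pos_y_3 = 6.5; pos_z_3 = 3; height_3 = 3; pos_x_4 = 4; pos_y_4 = 5.5; pos_z_4 = 7; pos_x_5 = 4.5; pos_y_5 = 7.5; pos_z_5 = 5.5; radius_5 = 1.5; pos_x_6 = 1.5; pos_y_6 = 3; pos_z_6 = 8; depth_6 = 3; height_6 = 2; pos_x_7 = 3.5; pos_y_7 = 3; radius_7 = 1.5; height_7 = 4; pos_x_8 = 1; pos_y_8 = 3.5; pos_z_8 = 4.5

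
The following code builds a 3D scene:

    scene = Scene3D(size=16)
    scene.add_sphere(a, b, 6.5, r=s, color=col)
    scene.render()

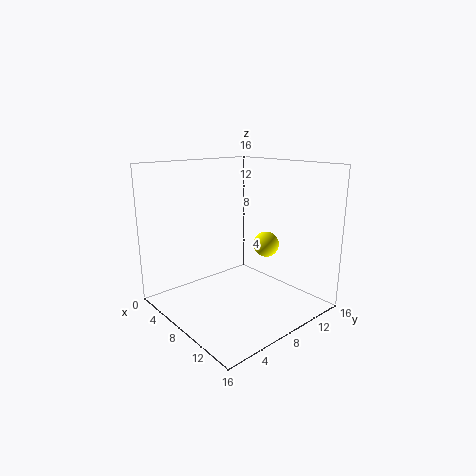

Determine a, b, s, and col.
a = 8.5; b = 12; s = 1.5; col = 'yellow'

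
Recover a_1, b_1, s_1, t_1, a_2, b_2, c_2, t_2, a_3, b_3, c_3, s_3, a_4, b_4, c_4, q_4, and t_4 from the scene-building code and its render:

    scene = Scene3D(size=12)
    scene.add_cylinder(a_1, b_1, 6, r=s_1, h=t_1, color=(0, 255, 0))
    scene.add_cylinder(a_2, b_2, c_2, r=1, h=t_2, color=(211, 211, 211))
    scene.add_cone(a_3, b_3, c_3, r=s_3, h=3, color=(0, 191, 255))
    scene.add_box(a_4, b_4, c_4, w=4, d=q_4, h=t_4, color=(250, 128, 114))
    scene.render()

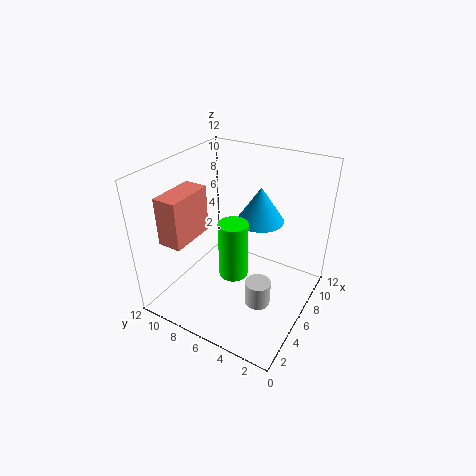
a_1 = 2
b_1 = 4
s_1 = 1
t_1 = 4
a_2 = 4
b_2 = 3
c_2 = 2
t_2 = 2
a_3 = 8
b_3 = 5
c_3 = 7
s_3 = 2
a_4 = 2
b_4 = 9
c_4 = 6
q_4 = 2
t_4 = 4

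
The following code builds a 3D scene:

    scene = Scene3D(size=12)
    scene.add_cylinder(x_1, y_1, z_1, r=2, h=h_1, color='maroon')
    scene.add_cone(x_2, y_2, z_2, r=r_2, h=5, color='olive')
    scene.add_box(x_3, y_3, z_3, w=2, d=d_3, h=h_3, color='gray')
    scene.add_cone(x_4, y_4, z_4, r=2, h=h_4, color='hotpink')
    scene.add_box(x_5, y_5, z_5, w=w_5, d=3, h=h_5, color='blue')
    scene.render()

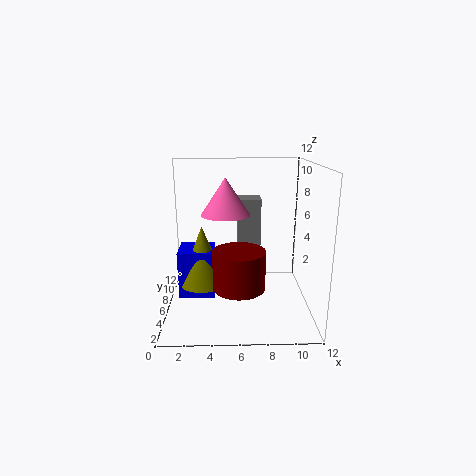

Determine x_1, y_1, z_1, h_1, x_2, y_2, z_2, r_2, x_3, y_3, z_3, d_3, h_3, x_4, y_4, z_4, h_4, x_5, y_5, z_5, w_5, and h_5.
x_1 = 6; y_1 = 3; z_1 = 3; h_1 = 3; x_2 = 3; y_2 = 6; z_2 = 2; r_2 = 2; x_3 = 6; y_3 = 7; z_3 = 5; d_3 = 2; h_3 = 4; x_4 = 5; y_4 = 6; z_4 = 8; h_4 = 3; x_5 = 1; y_5 = 5; z_5 = 1; w_5 = 3; h_5 = 4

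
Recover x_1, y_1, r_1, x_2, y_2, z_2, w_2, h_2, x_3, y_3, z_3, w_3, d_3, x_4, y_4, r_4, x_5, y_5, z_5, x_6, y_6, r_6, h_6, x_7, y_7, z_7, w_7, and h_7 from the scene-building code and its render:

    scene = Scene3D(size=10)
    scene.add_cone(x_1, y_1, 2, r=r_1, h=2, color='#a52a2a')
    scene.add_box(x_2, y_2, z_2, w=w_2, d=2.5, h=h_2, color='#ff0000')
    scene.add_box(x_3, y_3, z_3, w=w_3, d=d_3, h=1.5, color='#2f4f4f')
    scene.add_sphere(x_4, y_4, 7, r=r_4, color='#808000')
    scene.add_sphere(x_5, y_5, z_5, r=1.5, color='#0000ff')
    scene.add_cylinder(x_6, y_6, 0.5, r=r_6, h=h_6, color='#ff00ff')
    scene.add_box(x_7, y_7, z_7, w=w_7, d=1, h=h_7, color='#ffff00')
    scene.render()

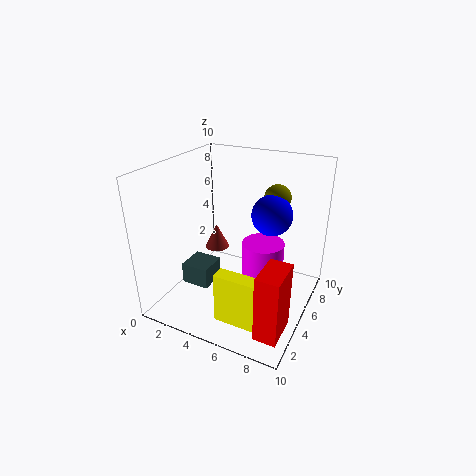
x_1 = 1.5, y_1 = 8, r_1 = 1, x_2 = 8, y_2 = 1, z_2 = 0.5, w_2 = 1.5, h_2 = 4.5, x_3 = 1.5, y_3 = 3, z_3 = 1.5, w_3 = 2, d_3 = 2, x_4 = 6.5, y_4 = 8.5, r_4 = 1, x_5 = 6.5, y_5 = 7.5, z_5 = 6, x_6 = 6.5, y_6 = 6, r_6 = 1.5, h_6 = 4, x_7 = 5, y_7 = 1.5, z_7 = 0.5, w_7 = 3.5, h_7 = 3.5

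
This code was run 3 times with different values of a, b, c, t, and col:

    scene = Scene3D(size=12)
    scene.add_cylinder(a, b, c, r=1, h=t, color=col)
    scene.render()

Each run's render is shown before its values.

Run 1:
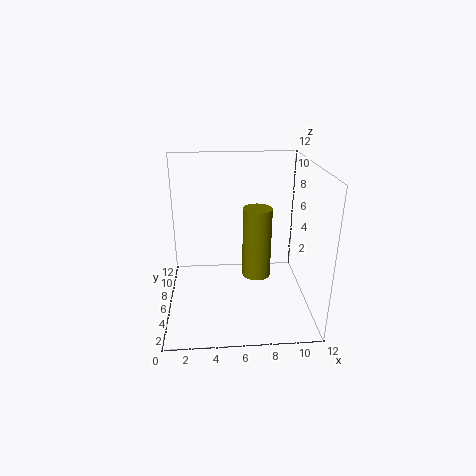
a = 7, b = 2, c = 5, t = 5, col = 'olive'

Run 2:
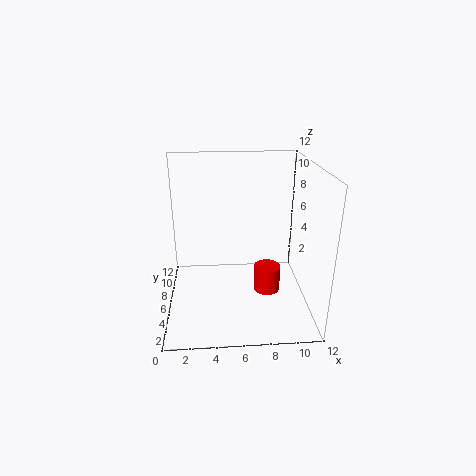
a = 8, b = 3, c = 3, t = 2, col = 'red'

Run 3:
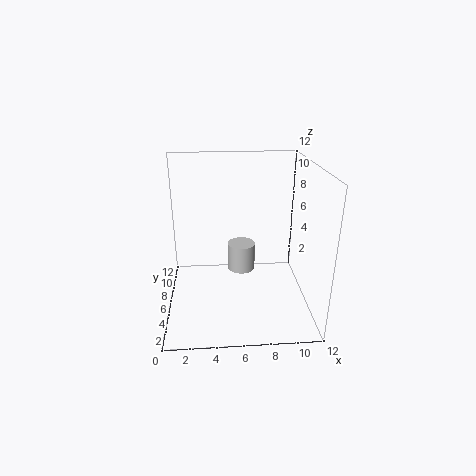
a = 6, b = 3, c = 5, t = 2, col = 'lightgray'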